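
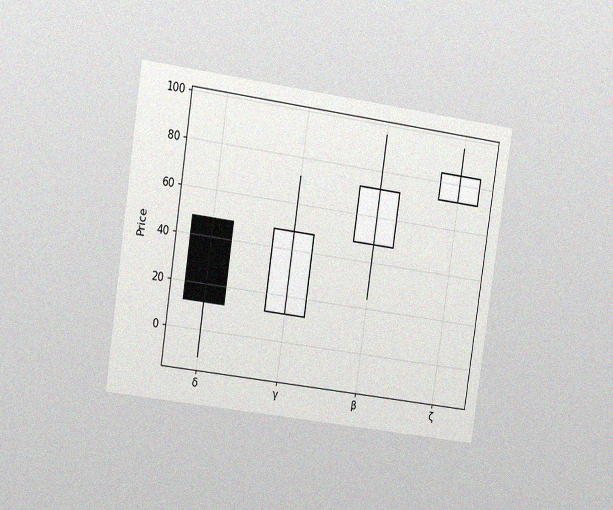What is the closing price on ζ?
84

The chart is tilted about 8° clockwise and viewed slightly from the left, with some photo noise. The ζ candle closes at 84.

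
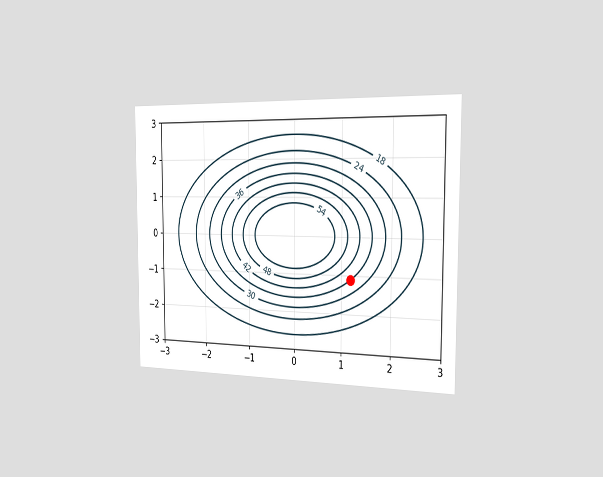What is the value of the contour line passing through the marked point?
The chart is viewed slightly from the right. The marked point sits on the contour labelled 36.

36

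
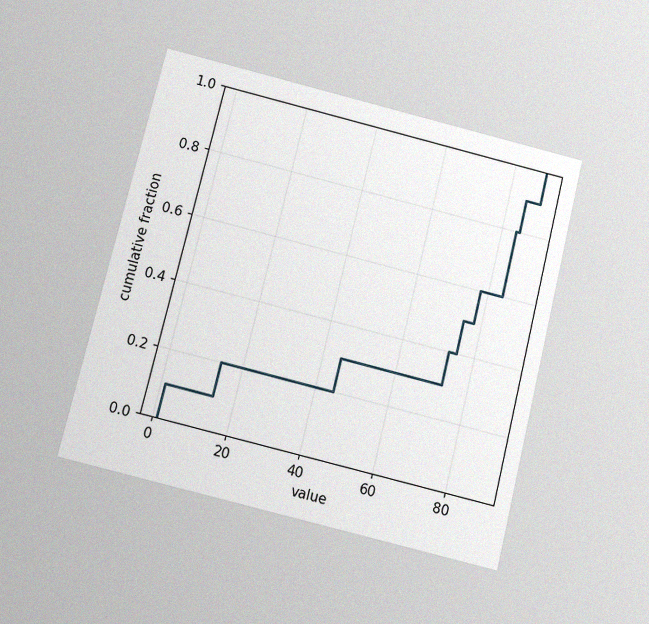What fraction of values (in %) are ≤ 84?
80%

The chart is tilted about 14° clockwise and viewed slightly from below, with some photo noise. At x=84 the ECDF step is at 80%.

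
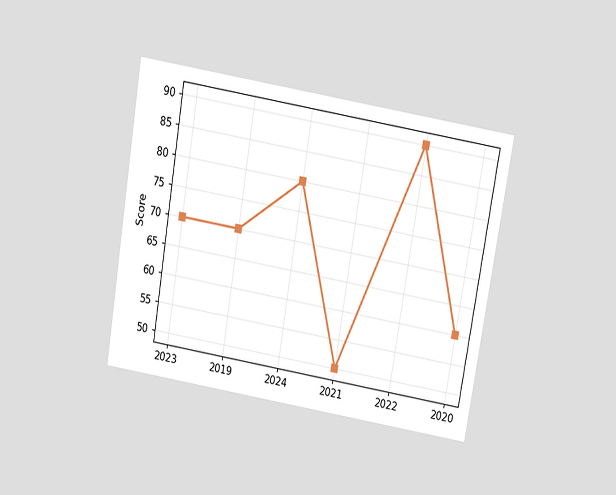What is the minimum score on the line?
The chart is tilted about 10° clockwise and viewed slightly from above. The lowest point is at 2021, and reading across to the y-axis gives 50.

50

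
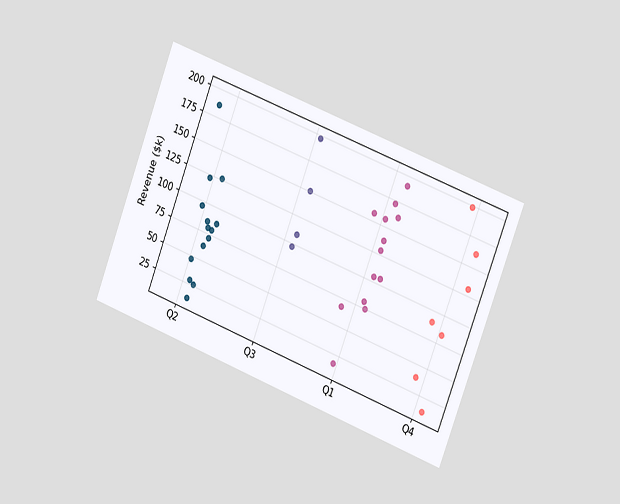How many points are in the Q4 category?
7

The chart is tilted about 21° clockwise and viewed slightly from the right. Counting the markers in the Q4 column gives 7.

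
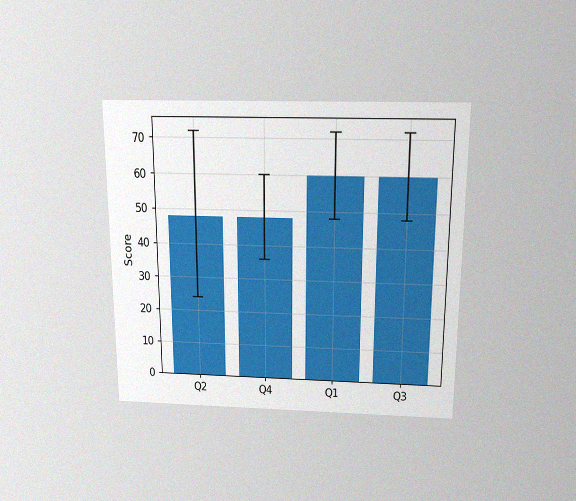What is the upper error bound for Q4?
The chart is viewed slightly from above, with some photo noise. The Q4 bar's upper whisker reaches 60.

60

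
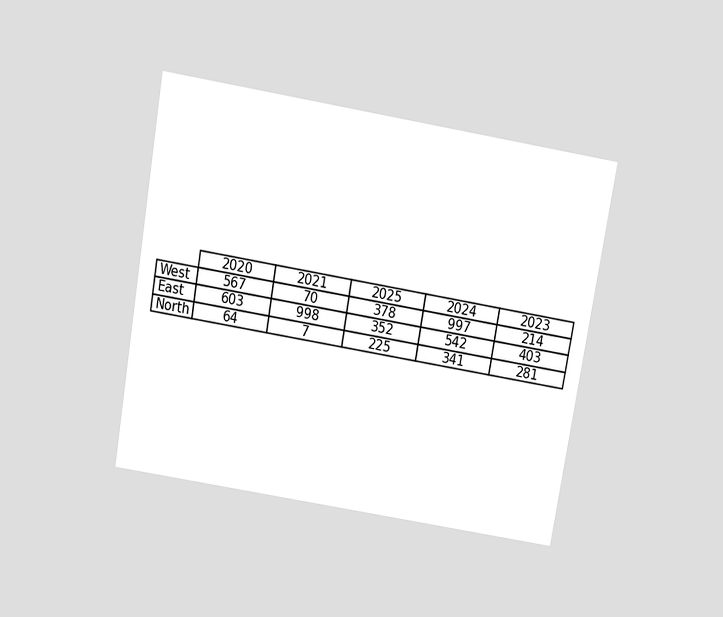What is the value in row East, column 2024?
542

The chart is tilted about 10° clockwise and viewed slightly from above. The (East, 2024) cell reads 542.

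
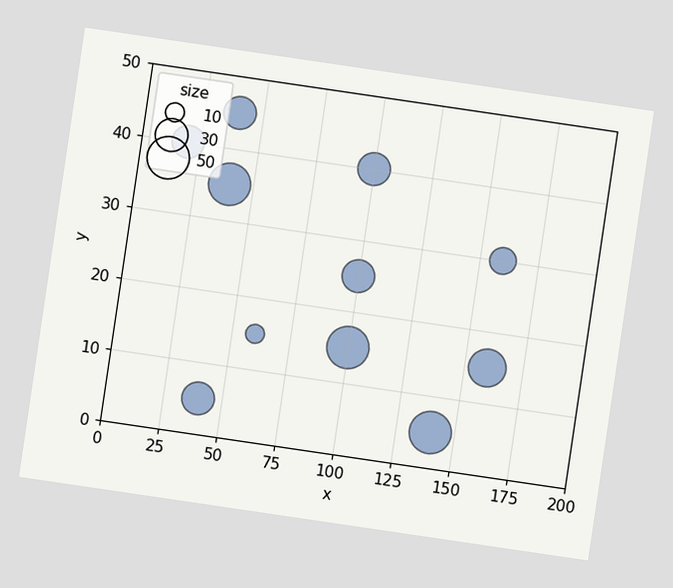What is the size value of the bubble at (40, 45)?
30

The chart is tilted about 8° clockwise. Matching the bubble at (40, 45) against the size legend gives 30.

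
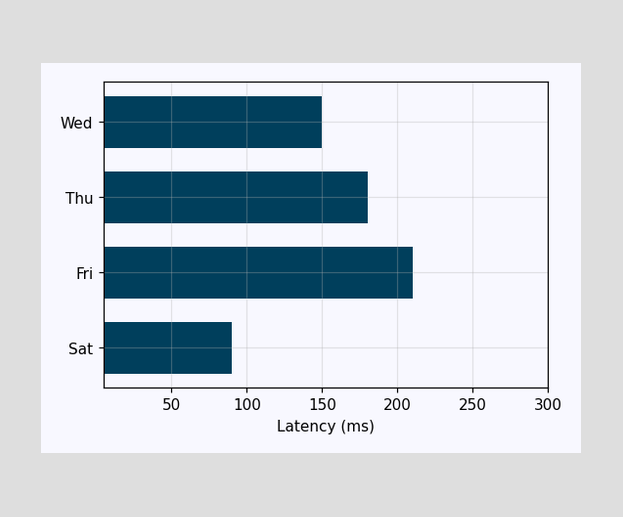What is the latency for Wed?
Reading along the chart's x-axis, the Wed bar reaches 150ms.

150ms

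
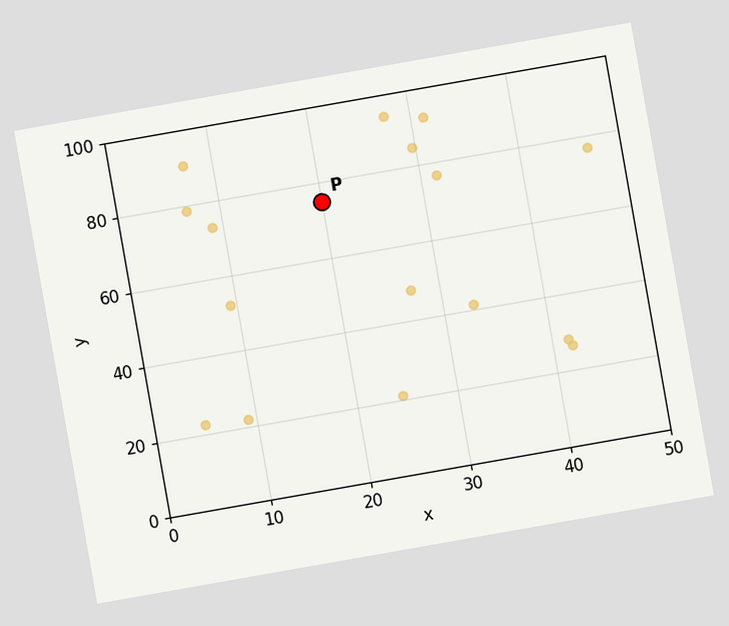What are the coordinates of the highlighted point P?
(20, 75)

The chart is tilted about 10° counter-clockwise. Following the gridlines from P to each axis, P sits at (20, 75).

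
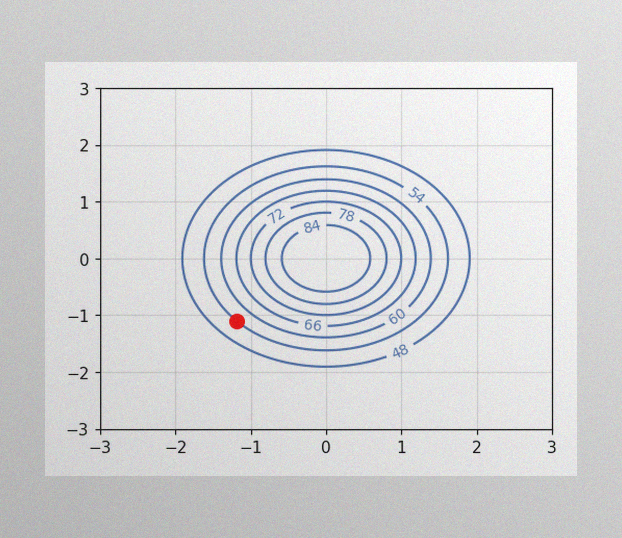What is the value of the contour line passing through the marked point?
The image has some photo noise and uneven lighting. The marked point sits on the contour labelled 54.

54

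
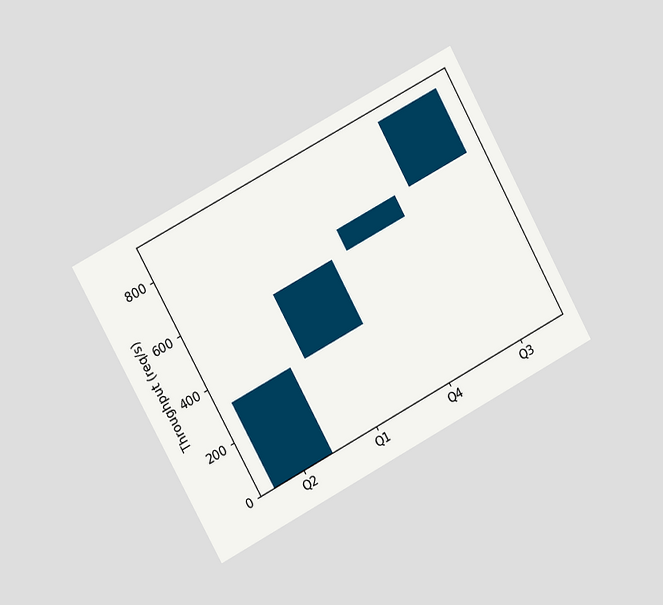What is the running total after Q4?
640req/s

The chart is tilted about 28° counter-clockwise and viewed slightly from the left. After Q4 the running total reaches 640req/s.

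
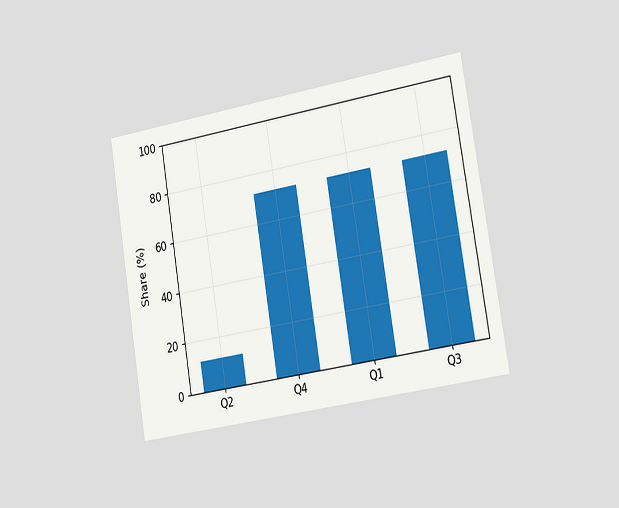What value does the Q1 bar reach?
72%

The chart is tilted about 9° counter-clockwise and viewed slightly from the right. Reading along the chart's y-axis, the Q1 bar reaches 72%.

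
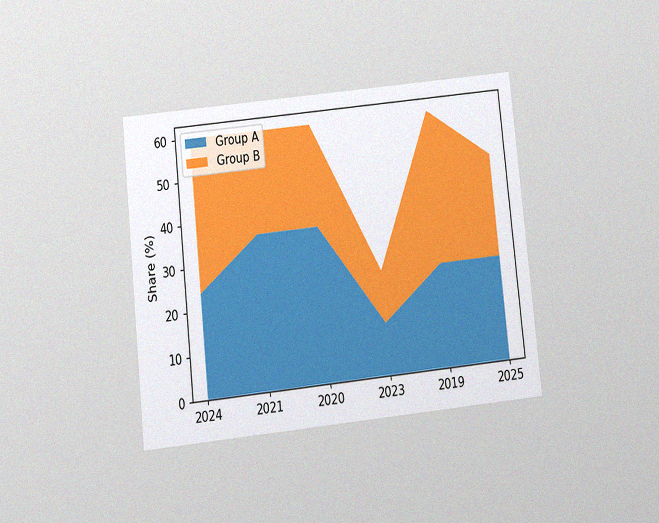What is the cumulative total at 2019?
60%

The chart is tilted about 6° counter-clockwise and viewed slightly from below, with some photo noise. The stacked total at 2019 reaches 60%.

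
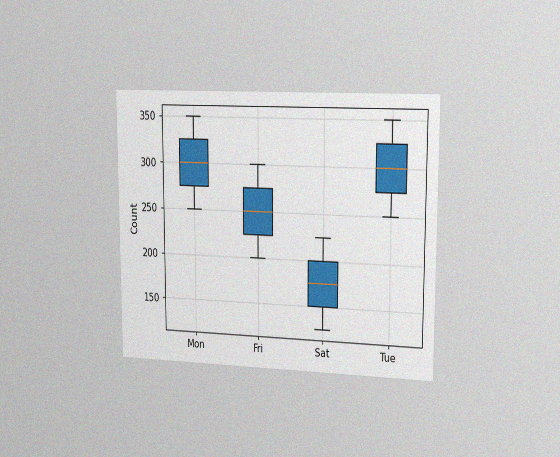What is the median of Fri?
The chart is viewed slightly from the right, with some photo noise. The median line in the Fri box sits at 250.

250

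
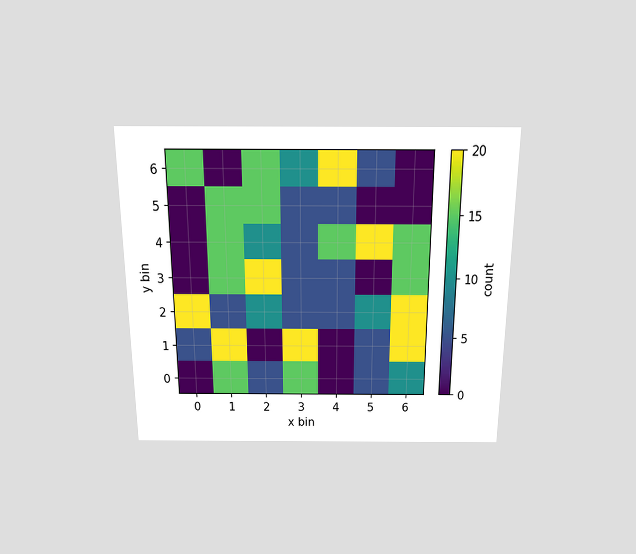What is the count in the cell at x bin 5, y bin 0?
5

The chart is viewed slightly from above. Matching the cell (5, 0) against the colorbar gives 5.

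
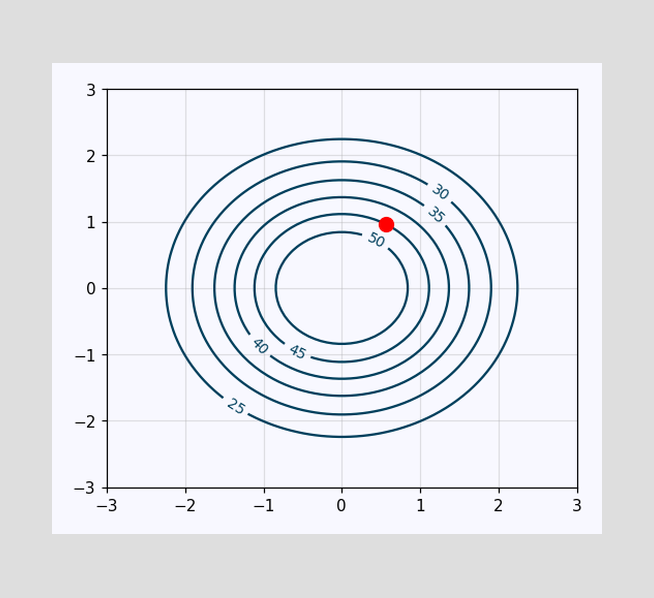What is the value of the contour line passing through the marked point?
The marked point sits on the contour labelled 45.

45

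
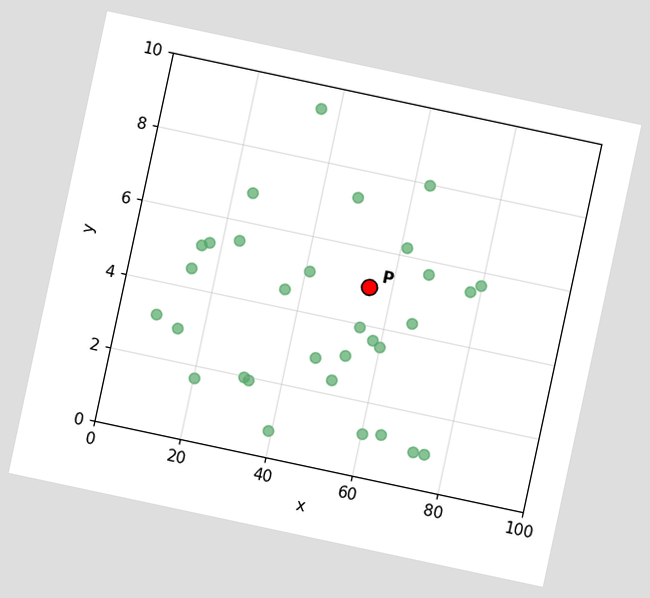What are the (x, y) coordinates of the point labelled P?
(55, 5)

The chart is tilted about 12° clockwise. Following the gridlines from P to each axis, P sits at (55, 5).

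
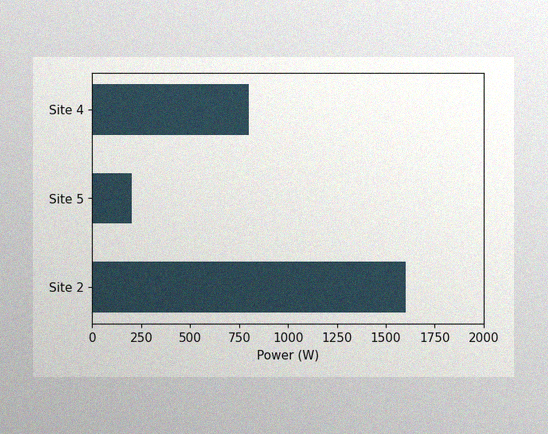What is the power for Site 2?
The image has some photo noise and uneven lighting. Reading along the chart's x-axis, the Site 2 bar reaches 1600W.

1600W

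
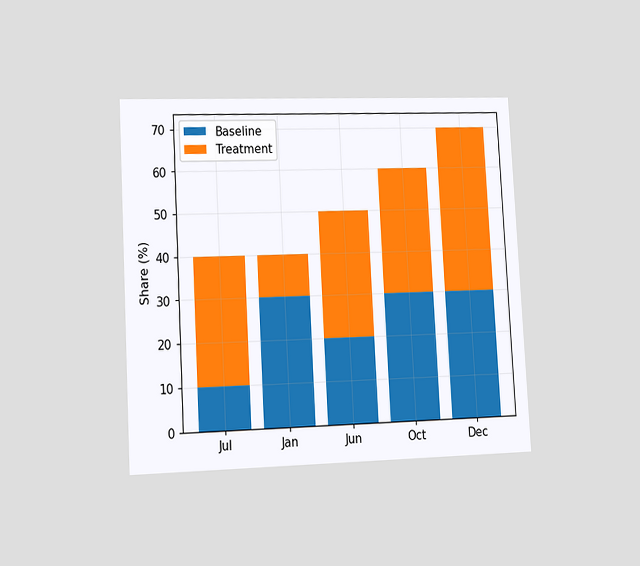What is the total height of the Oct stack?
The chart is tilted about 3° counter-clockwise and viewed slightly from the left. The Oct stack's top reaches 60% on the y-axis.

60%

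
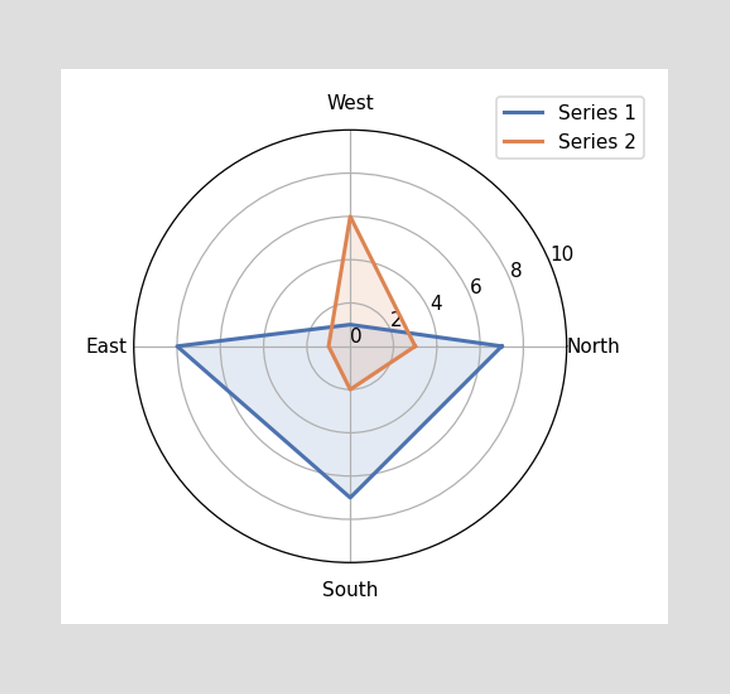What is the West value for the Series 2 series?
On the West axis, Series 2 reaches 6.

6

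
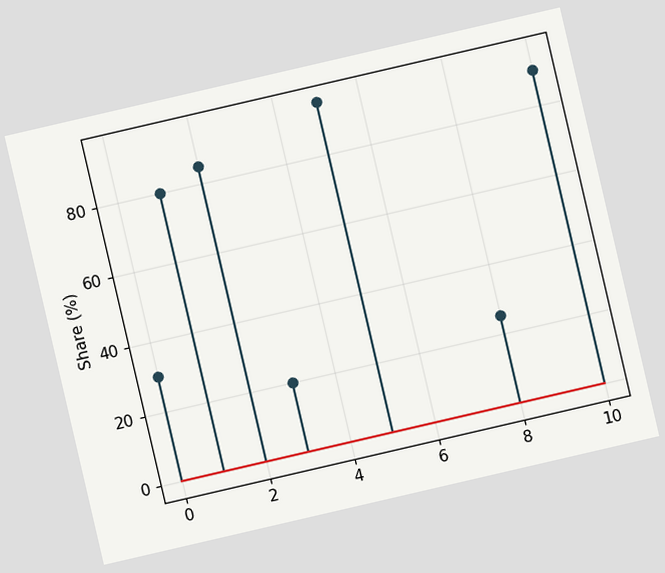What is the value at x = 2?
The chart is tilted about 13° counter-clockwise. The stem at x=2 reaches 85%.

85%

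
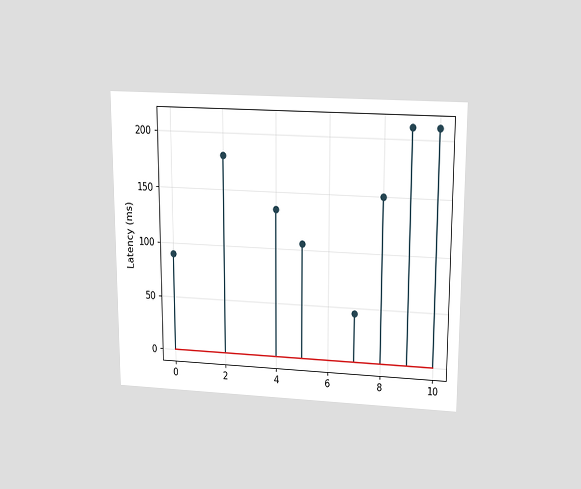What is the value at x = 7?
The chart is viewed slightly from above. The stem at x=7 reaches 45ms.

45ms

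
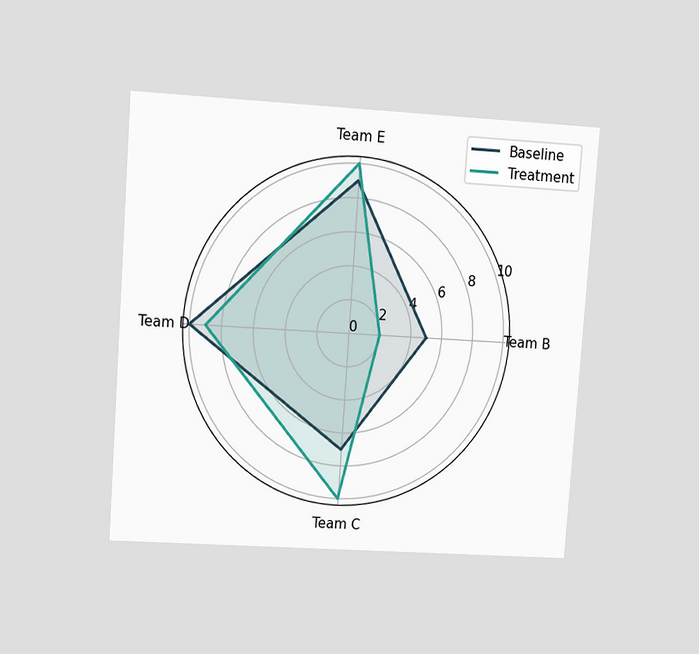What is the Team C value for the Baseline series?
7

The chart is tilted about 4° clockwise and viewed at a slight angle. On the Team C axis, Baseline reaches 7.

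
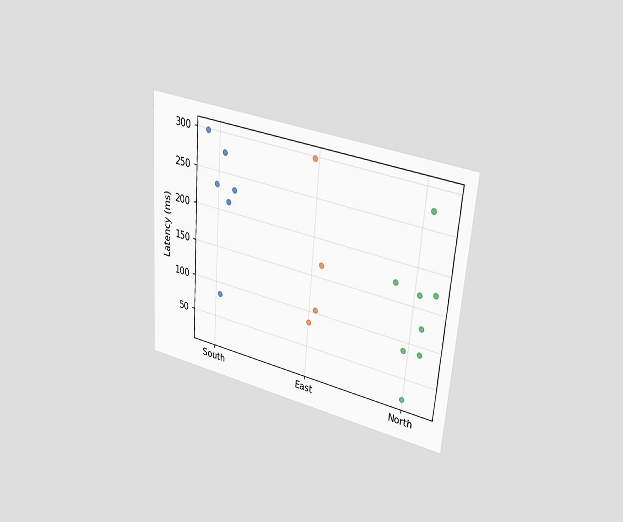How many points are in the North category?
8

The chart is tilted about 4° clockwise and viewed at a slight angle. Counting the markers in the North column gives 8.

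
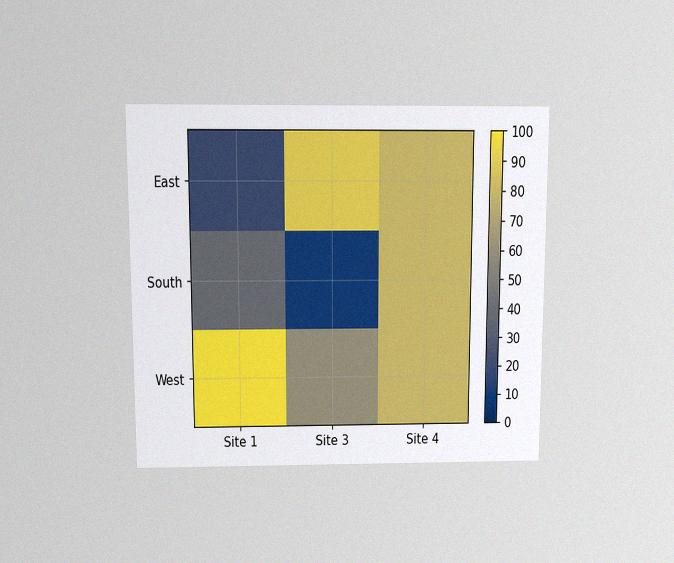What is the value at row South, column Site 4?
80

The chart is viewed slightly from above, with some photo noise. Matching cell (South, Site 4) against the colorbar gives 80.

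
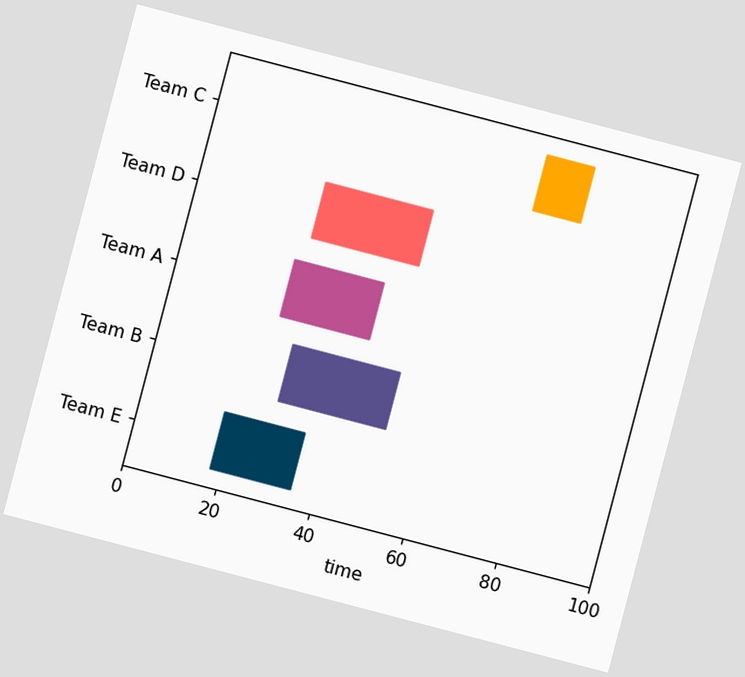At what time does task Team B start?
28

The chart is tilted about 15° clockwise. The Team B bar begins at t=28.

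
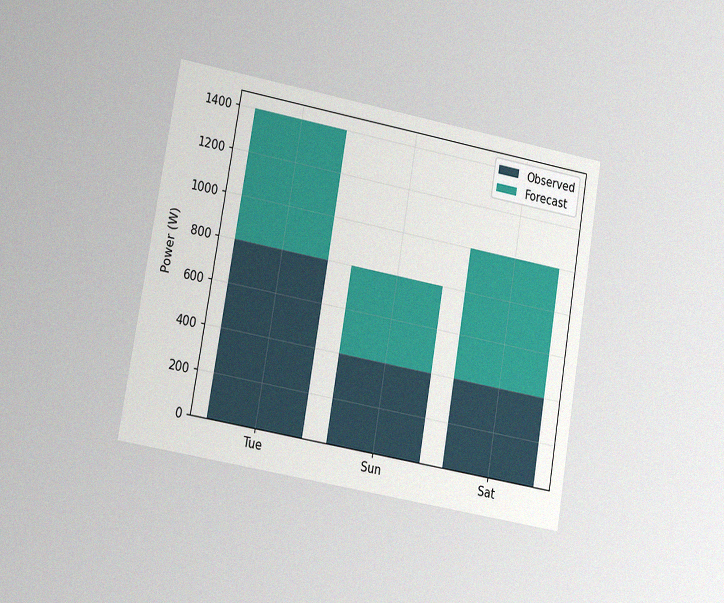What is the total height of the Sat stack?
The chart is tilted about 10° clockwise and viewed at a slight angle, with some photo noise. The Sat stack's top reaches 1000W on the y-axis.

1000W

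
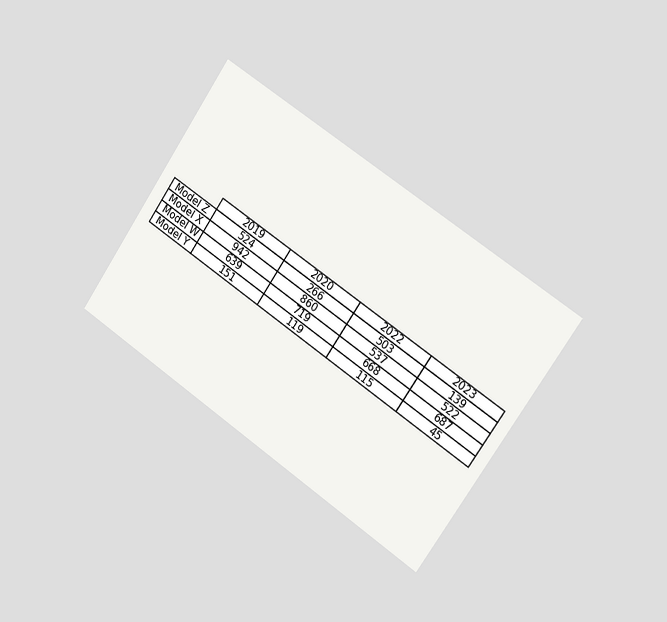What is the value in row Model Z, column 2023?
139

The chart is tilted about 34° clockwise and viewed slightly from the right. The (Model Z, 2023) cell reads 139.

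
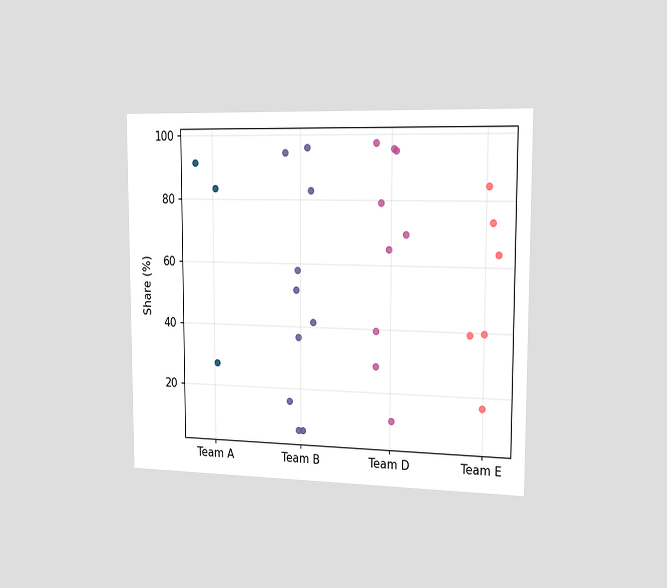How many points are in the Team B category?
The chart is viewed slightly from the right. Counting the markers in the Team B column gives 10.

10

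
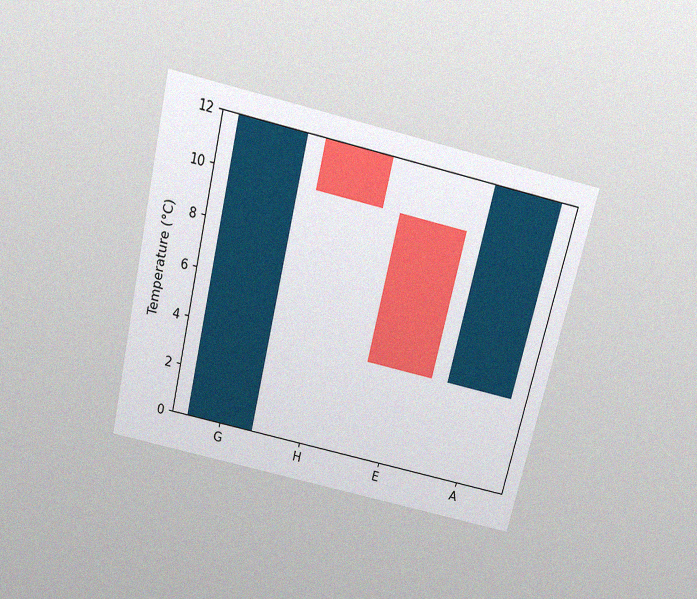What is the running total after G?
The chart is tilted about 13° clockwise and viewed slightly from above, with some photo noise. After G the running total reaches 12°C.

12°C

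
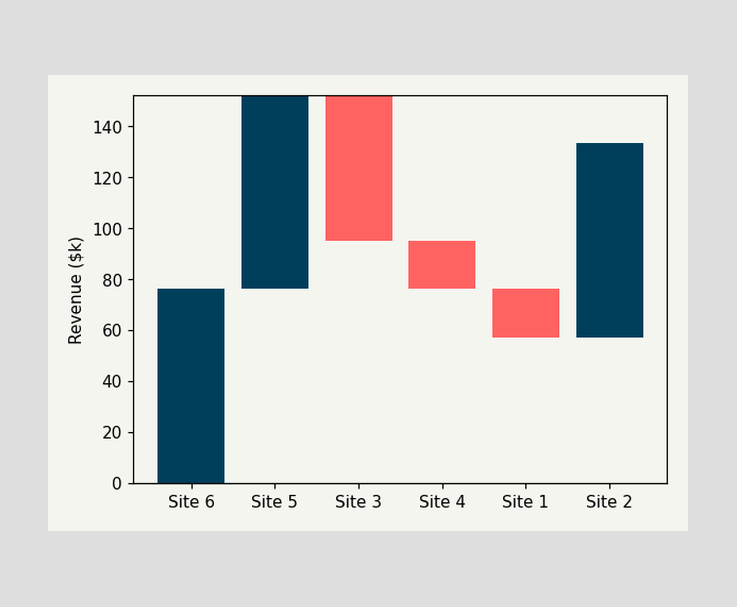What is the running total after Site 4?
$76k

After Site 4 the running total reaches $76k.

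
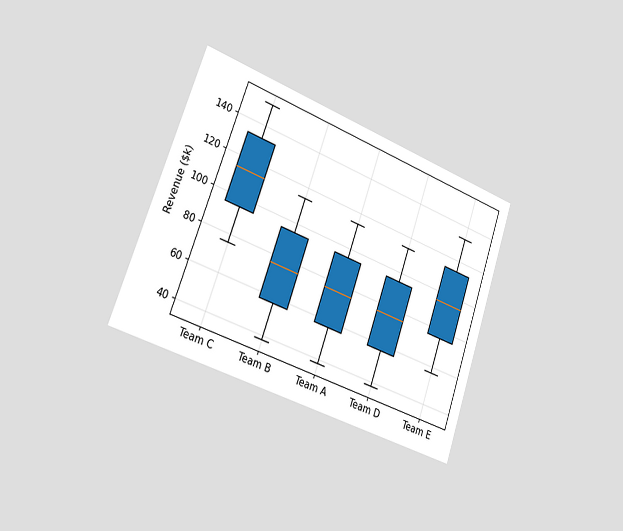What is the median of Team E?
The chart is tilted about 20° clockwise and viewed slightly from the left. The median line in the Team E box sits at $95k.

$95k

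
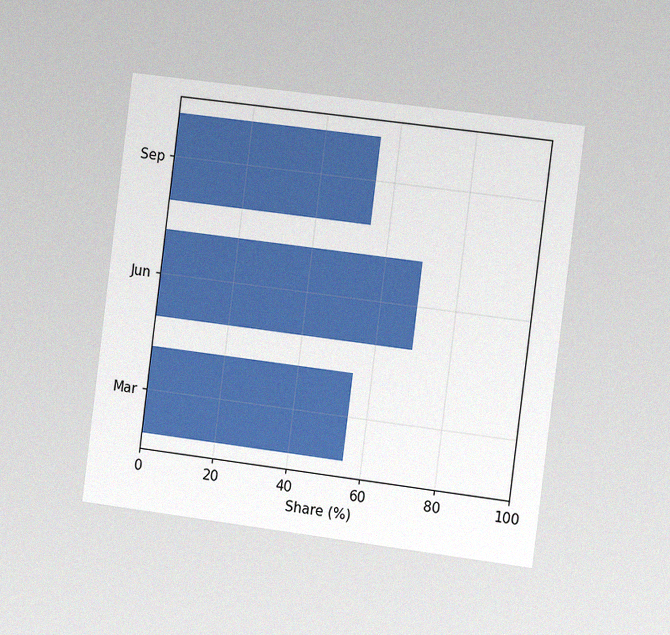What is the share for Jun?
The chart is tilted about 7° clockwise and viewed slightly from the right, with some photo noise. Reading along the chart's x-axis, the Jun bar reaches 70%.

70%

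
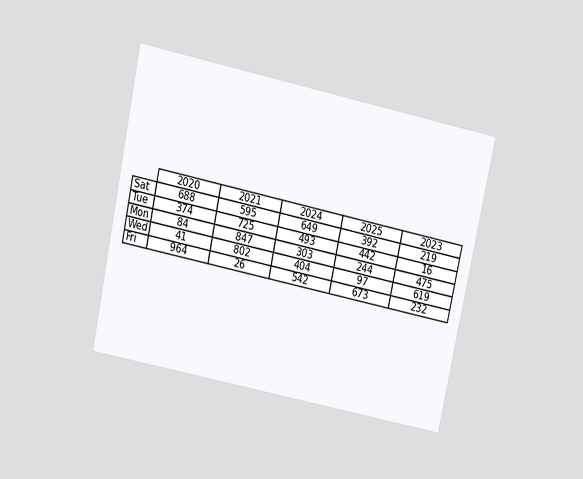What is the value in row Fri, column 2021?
The chart is tilted about 12° clockwise and viewed slightly from above. The (Fri, 2021) cell reads 26.

26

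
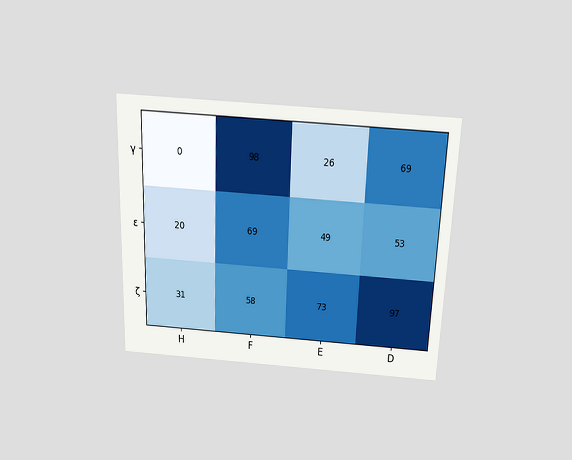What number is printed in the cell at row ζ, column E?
The chart is tilted about 2° clockwise and viewed slightly from above. The (ζ, E) cell reads 73.

73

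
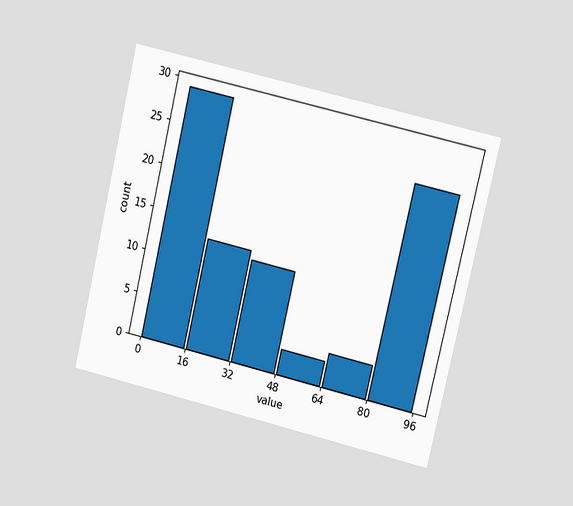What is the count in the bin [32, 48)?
The chart is tilted about 13° clockwise and viewed at a slight angle. The [32, 48) bin has height 12.

12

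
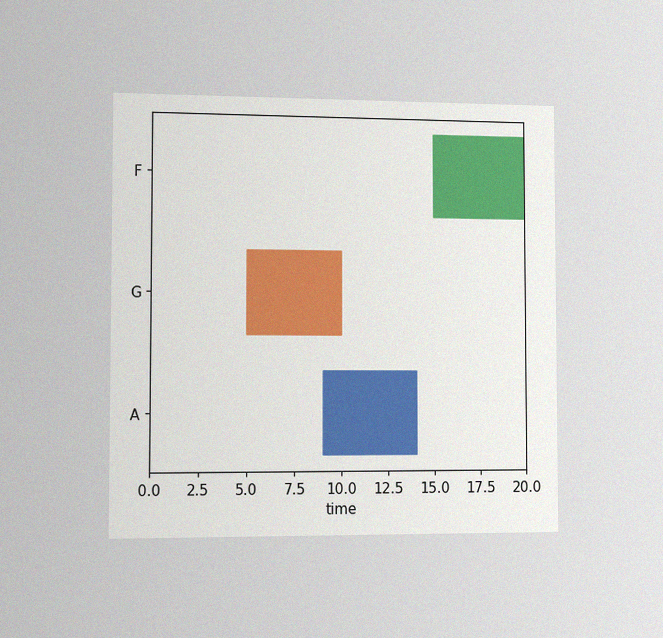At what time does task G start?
5

The chart is viewed slightly from the left, with some photo noise. The G bar begins at t=5.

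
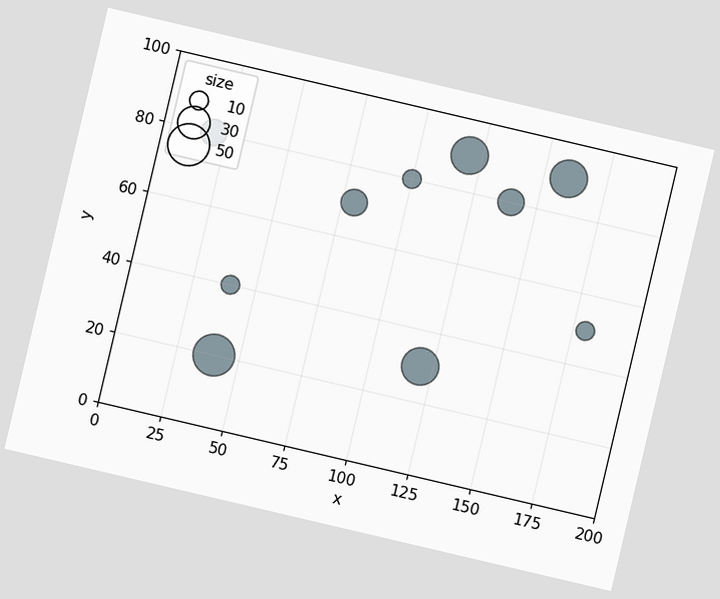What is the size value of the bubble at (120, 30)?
The chart is tilted about 13° clockwise. Matching the bubble at (120, 30) against the size legend gives 40.

40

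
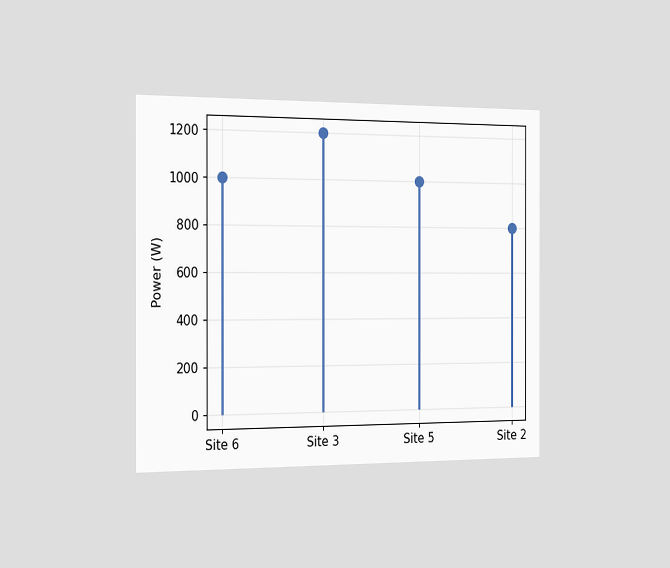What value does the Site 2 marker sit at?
The chart is viewed slightly from the left. The Site 2 marker sits at 800W.

800W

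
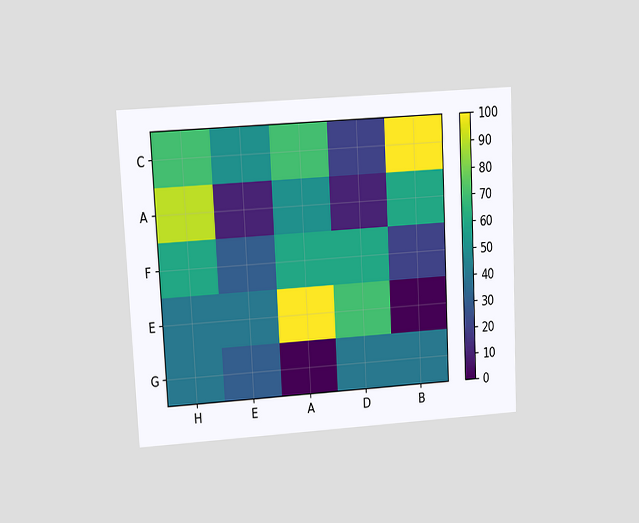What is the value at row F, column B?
The chart is tilted about 3° counter-clockwise and viewed at a slight angle. Matching cell (F, B) against the colorbar gives 20.

20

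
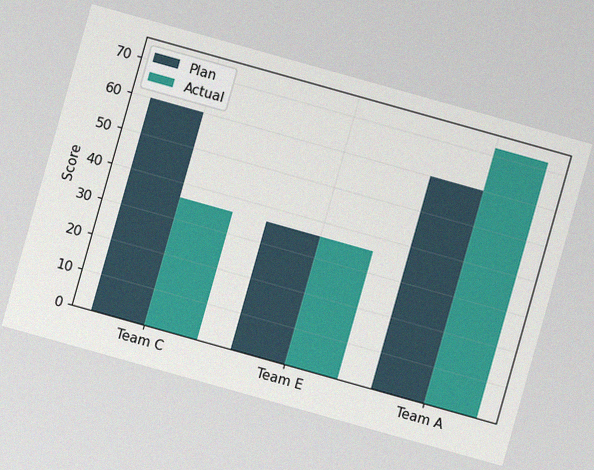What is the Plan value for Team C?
60

The chart is tilted about 16° clockwise, with some photo noise. The Plan bar at Team C reaches 60 on the y-axis.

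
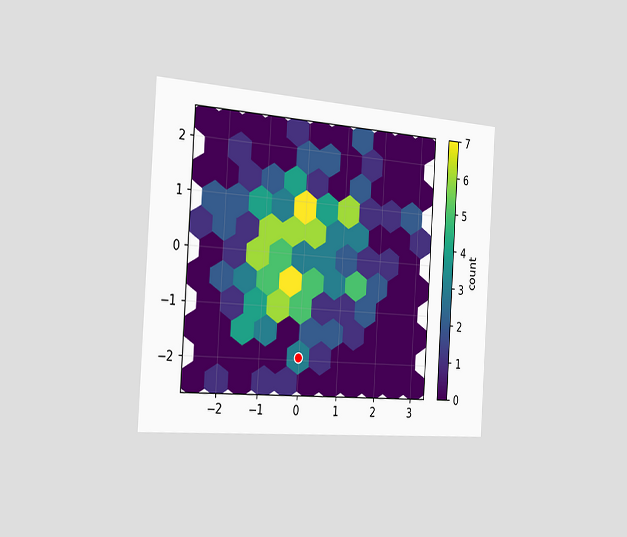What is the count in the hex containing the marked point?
3

The chart is tilted about 4° clockwise and viewed slightly from the left. The marked hex reads 3 on the colorbar.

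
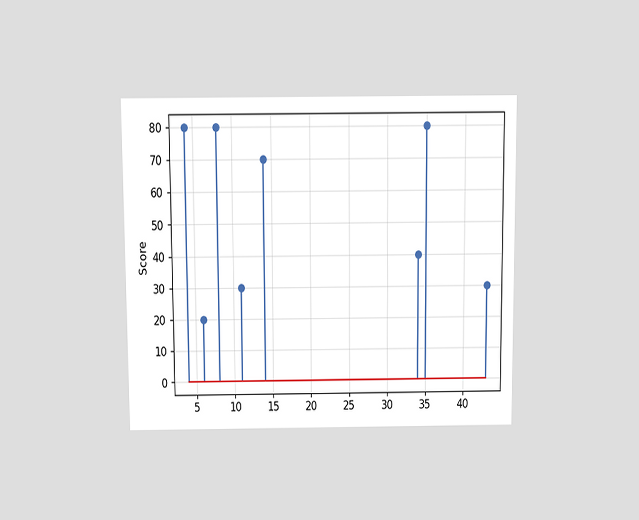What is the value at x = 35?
The chart is viewed slightly from above. The stem at x=35 reaches 80.

80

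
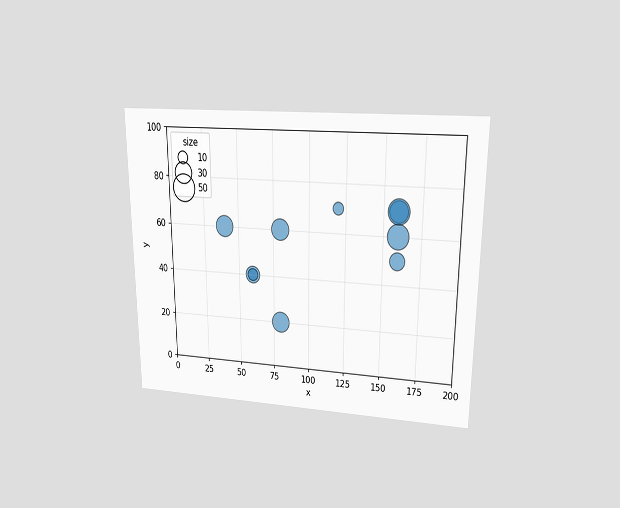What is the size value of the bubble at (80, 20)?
The chart is viewed at a slight angle. Matching the bubble at (80, 20) against the size legend gives 30.

30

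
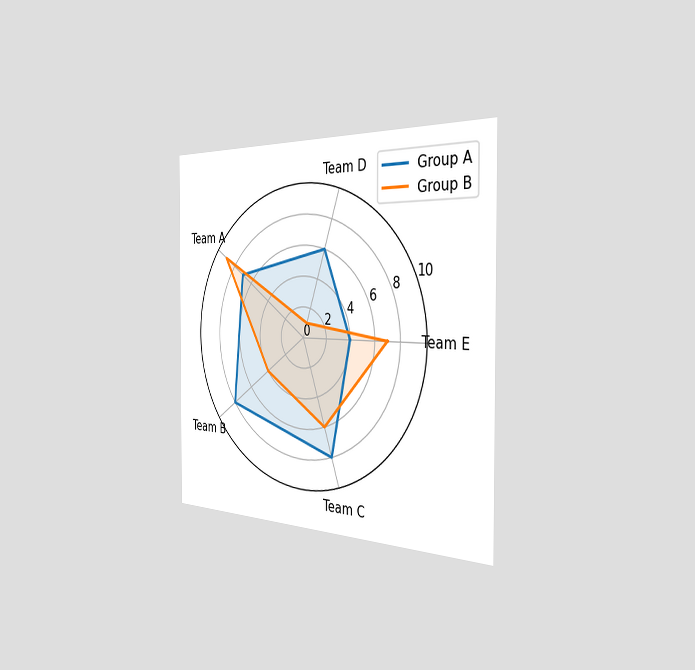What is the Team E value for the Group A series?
The chart is viewed slightly from the right. On the Team E axis, Group A reaches 4.

4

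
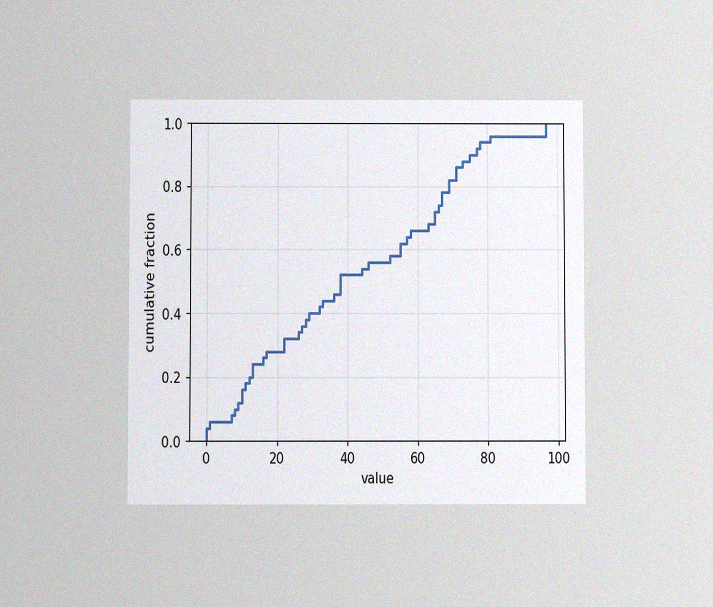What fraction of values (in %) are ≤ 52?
The chart is viewed at a slight angle, with some photo noise. At x=52 the ECDF step is at 58%.

58%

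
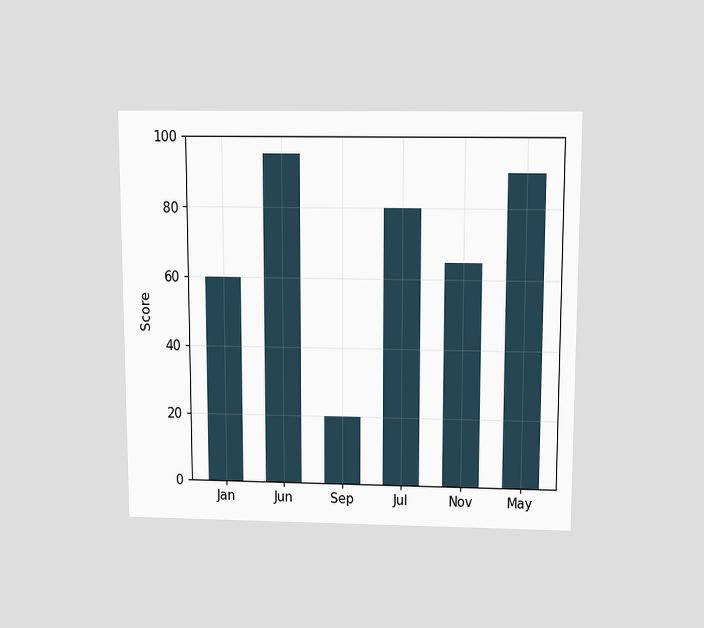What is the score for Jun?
The chart is viewed slightly from above. Reading along the chart's y-axis, the Jun bar reaches 95.

95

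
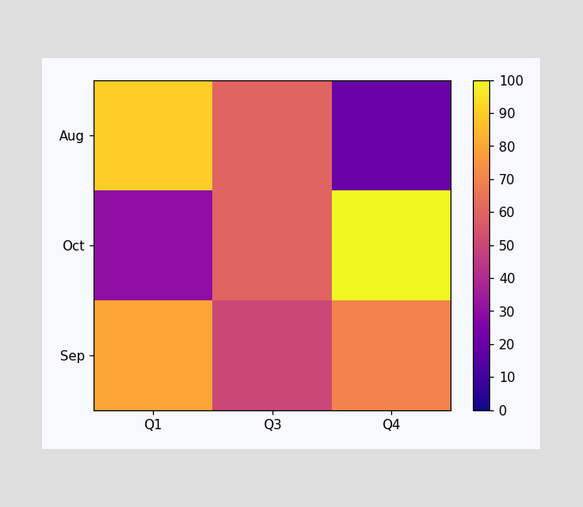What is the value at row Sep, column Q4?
Matching cell (Sep, Q4) against the colorbar gives 70.

70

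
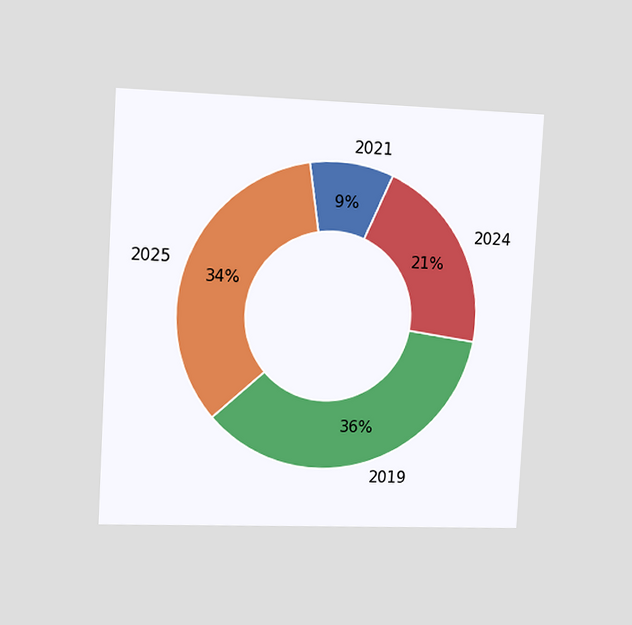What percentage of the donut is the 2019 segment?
The chart is tilted about 3° clockwise and viewed slightly from the left. The 2019 segment takes up 36% of the ring.

36%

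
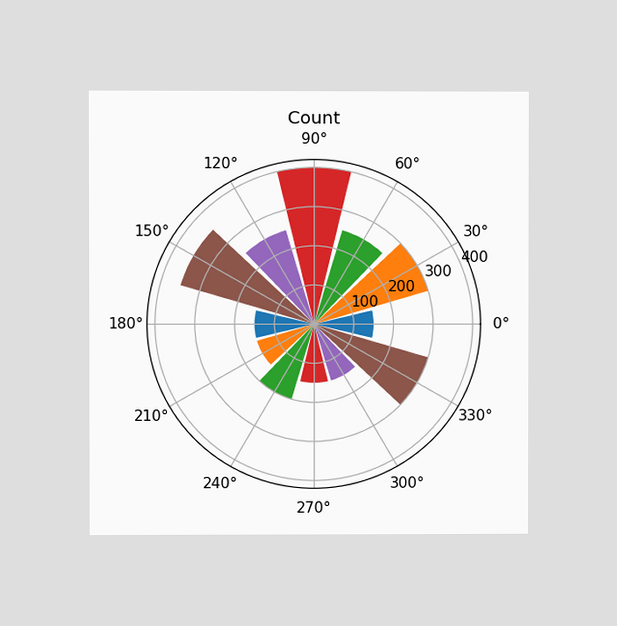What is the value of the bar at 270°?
150

The chart is viewed at a slight angle. The bar at 270° reaches 150 on the radial axis.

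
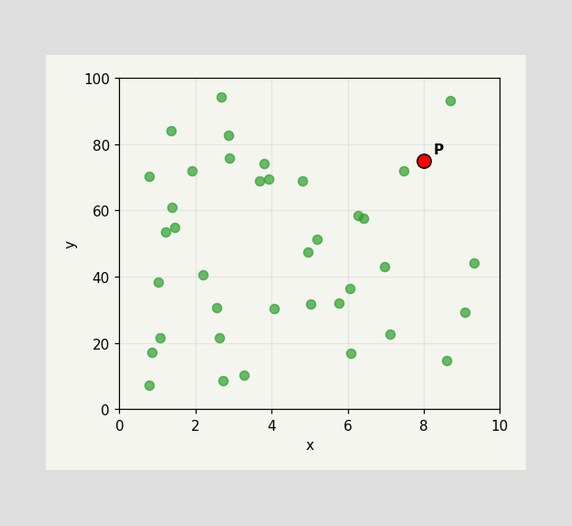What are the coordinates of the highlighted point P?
(8, 75)

Following the gridlines from P to each axis, P sits at (8, 75).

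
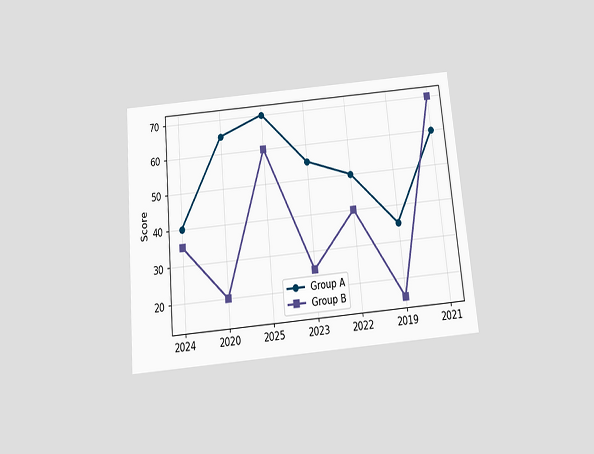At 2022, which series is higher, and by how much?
The chart is tilted about 5° counter-clockwise and viewed slightly from below. At 2022, Group A sits above the other line by 10.

Group A, by 10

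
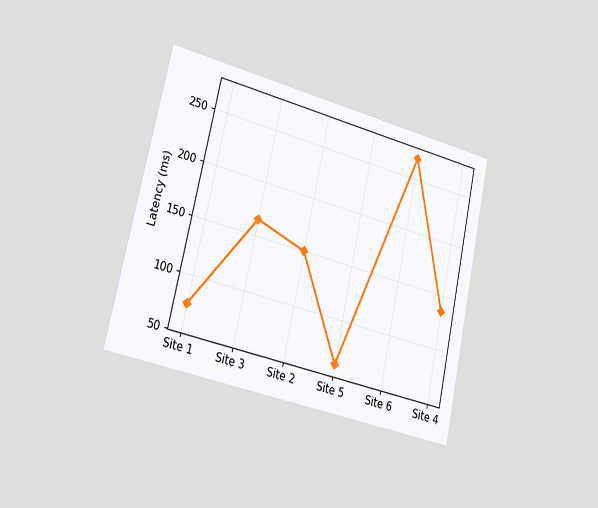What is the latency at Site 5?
The chart is tilted about 12° clockwise and viewed slightly from the left. At Site 5, the line is at 60ms.

60ms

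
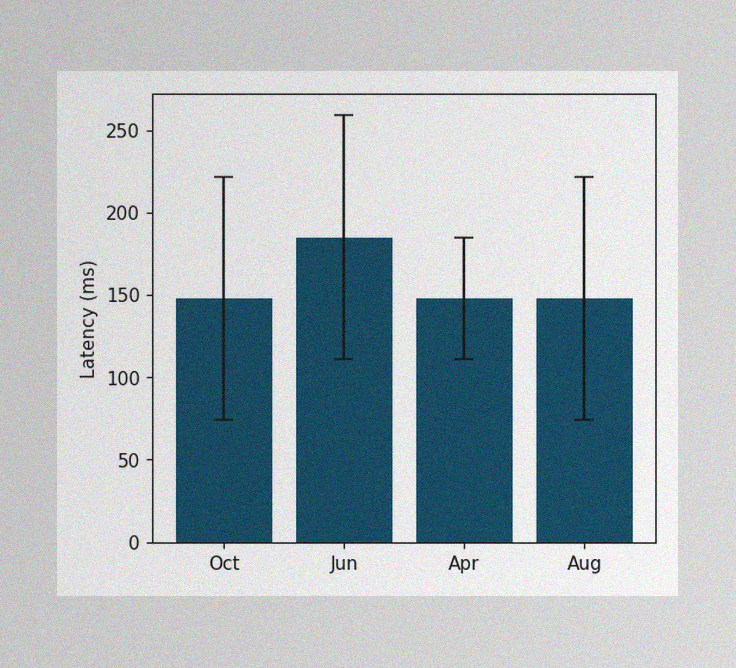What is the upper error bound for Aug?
222ms

The image has some photo noise and uneven lighting. The Aug bar's upper whisker reaches 222ms.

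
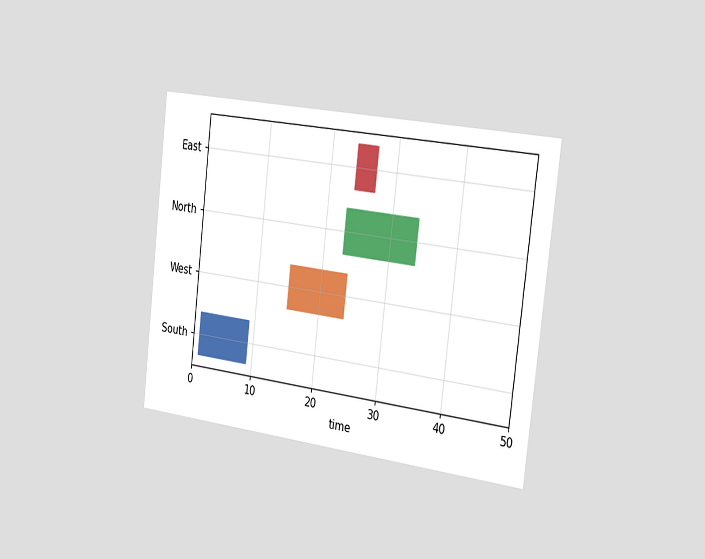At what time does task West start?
The chart is tilted about 7° clockwise and viewed slightly from the right. The West bar begins at t=15.

15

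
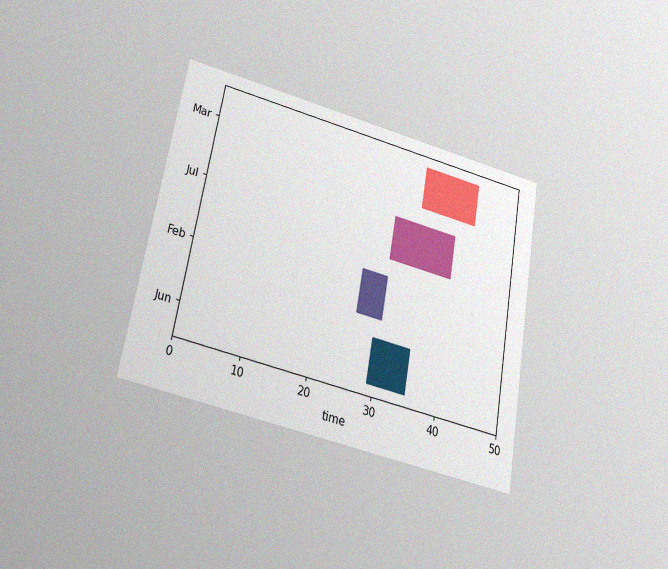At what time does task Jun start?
The chart is tilted about 10° clockwise and viewed slightly from below, with some photo noise. The Jun bar begins at t=29.

29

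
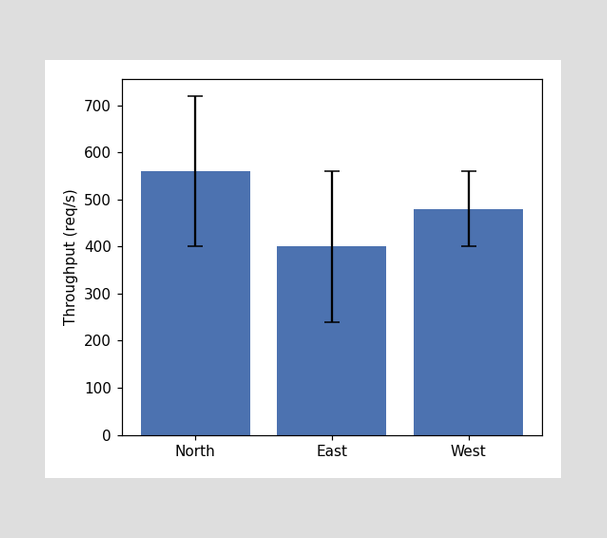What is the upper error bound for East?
The East bar's upper whisker reaches 560req/s.

560req/s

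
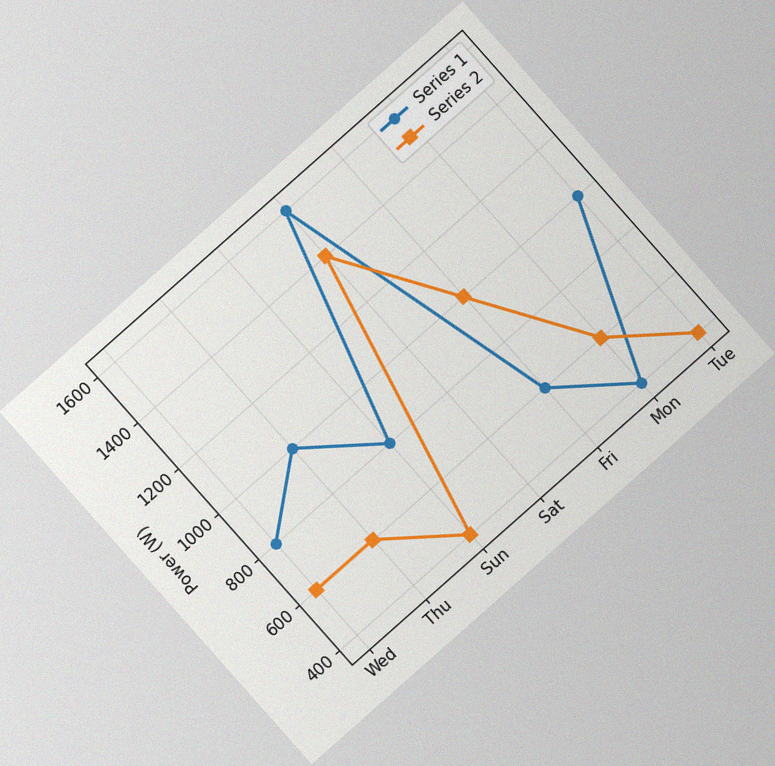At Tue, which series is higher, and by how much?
Series 1, by 600W

The chart is tilted about 42° counter-clockwise, with some photo noise. At Tue, Series 1 sits above the other line by 600W.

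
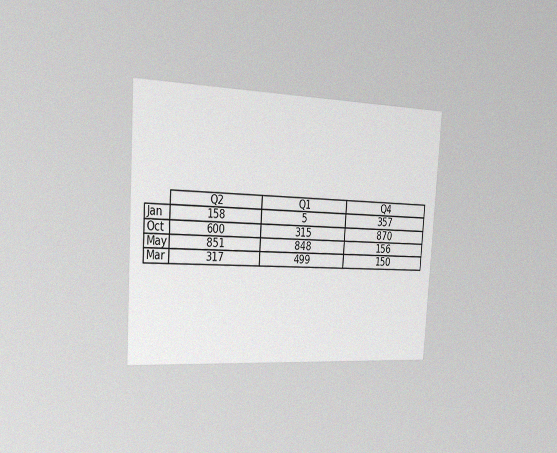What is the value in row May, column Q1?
The chart is tilted about 4° clockwise and viewed slightly from the left, with some photo noise. The (May, Q1) cell reads 848.

848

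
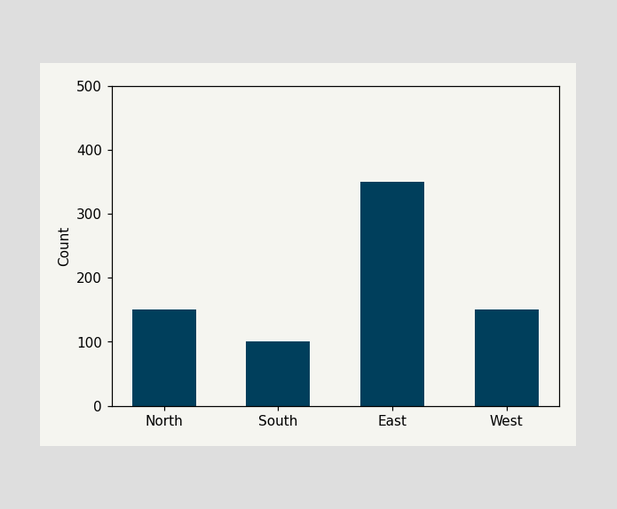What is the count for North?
150

Reading along the chart's y-axis, the North bar reaches 150.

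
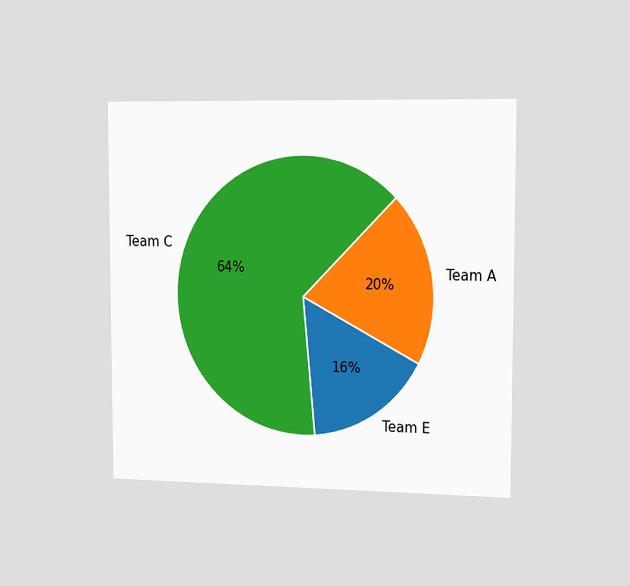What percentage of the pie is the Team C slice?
The chart is viewed slightly from the right. The Team C slice takes up 64% of the pie.

64%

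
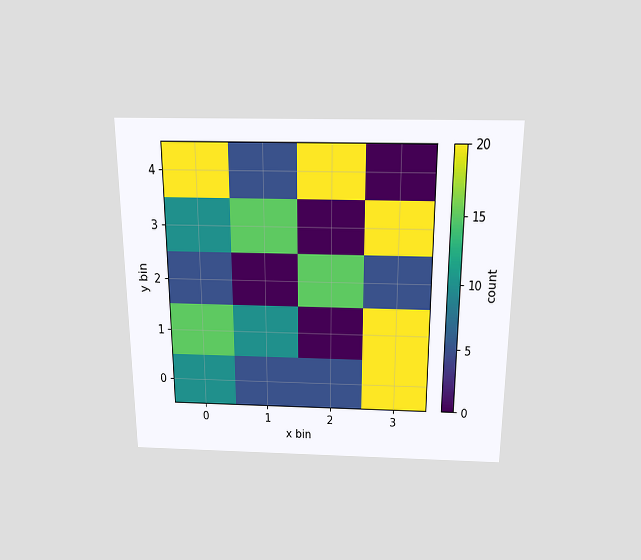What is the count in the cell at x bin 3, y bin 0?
The chart is viewed slightly from above. Matching the cell (3, 0) against the colorbar gives 20.

20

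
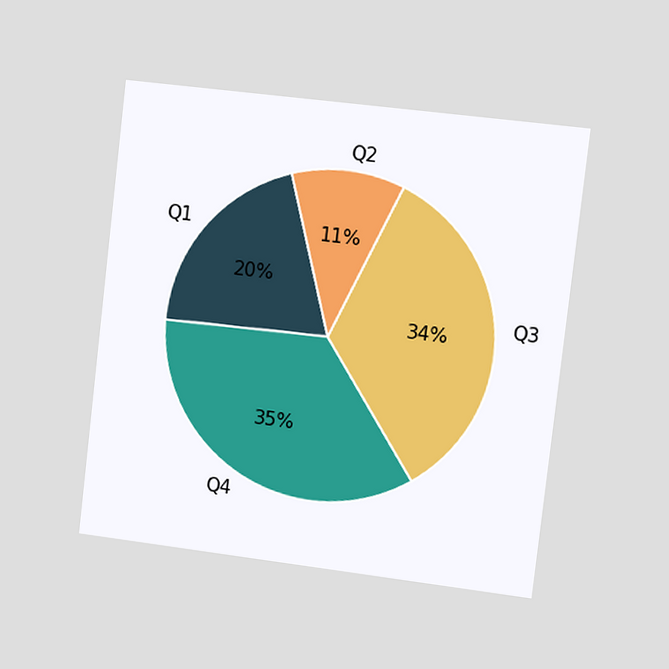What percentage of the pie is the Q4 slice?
The chart is tilted about 7° clockwise and viewed slightly from the right. The Q4 slice takes up 35% of the pie.

35%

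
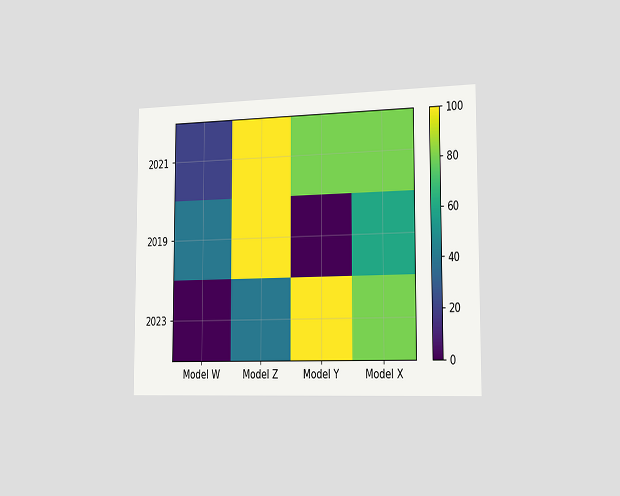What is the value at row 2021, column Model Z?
100

The chart is viewed slightly from the right. Matching cell (2021, Model Z) against the colorbar gives 100.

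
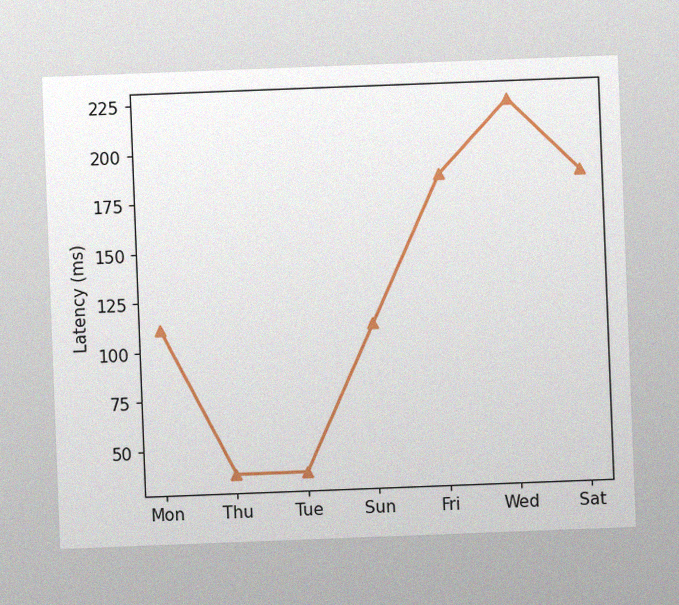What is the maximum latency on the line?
The chart is tilted about 2° counter-clockwise, with some photo noise. The highest point is at Wed, and reading across to the y-axis gives 222ms.

222ms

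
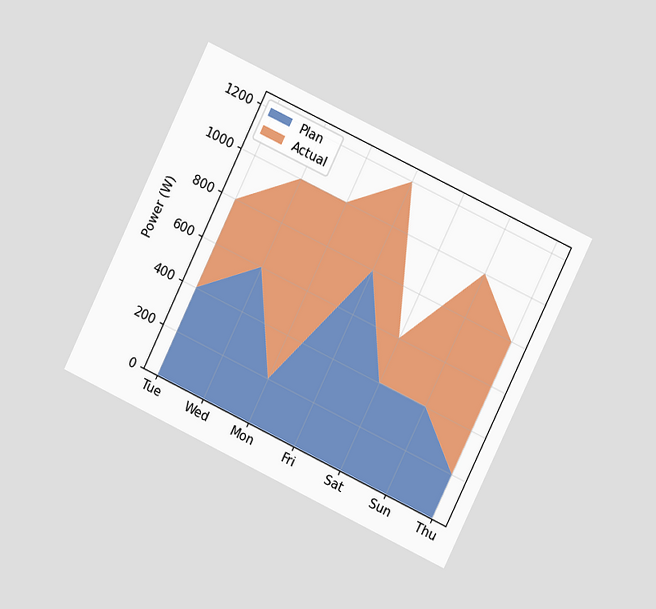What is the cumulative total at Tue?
800W

The chart is tilted about 26° clockwise and viewed slightly from the right. The stacked total at Tue reaches 800W.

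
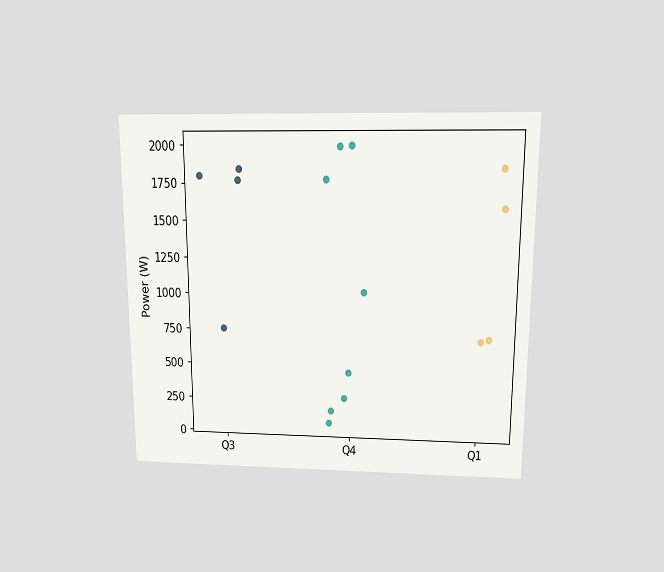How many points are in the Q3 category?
The chart is viewed slightly from above. Counting the markers in the Q3 column gives 4.

4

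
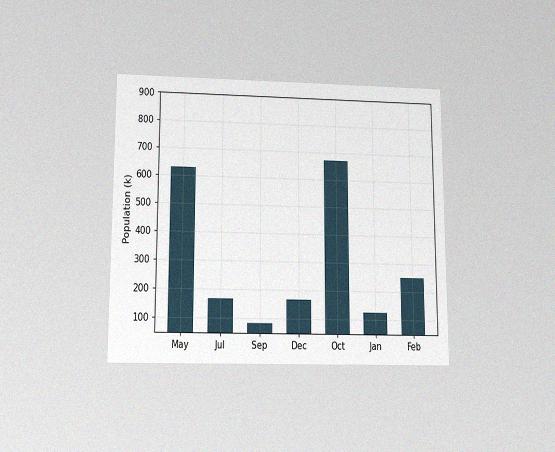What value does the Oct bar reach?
672k

The chart is viewed slightly from below, with some photo noise. Reading along the chart's y-axis, the Oct bar reaches 672k.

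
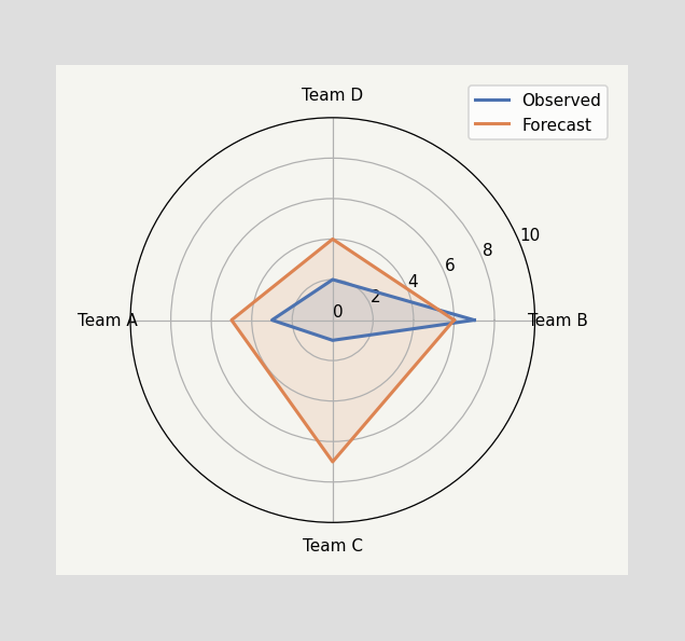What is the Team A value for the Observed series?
3

On the Team A axis, Observed reaches 3.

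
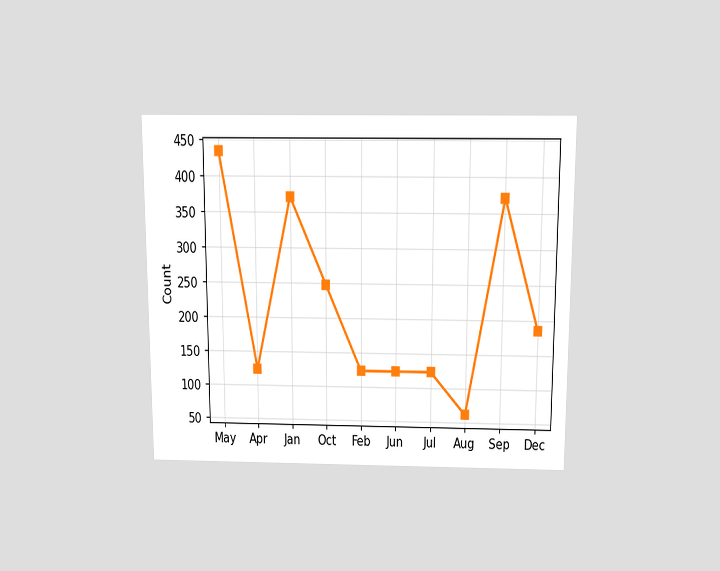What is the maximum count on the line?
The chart is viewed slightly from above. The highest point is at May, and reading across to the y-axis gives 434.

434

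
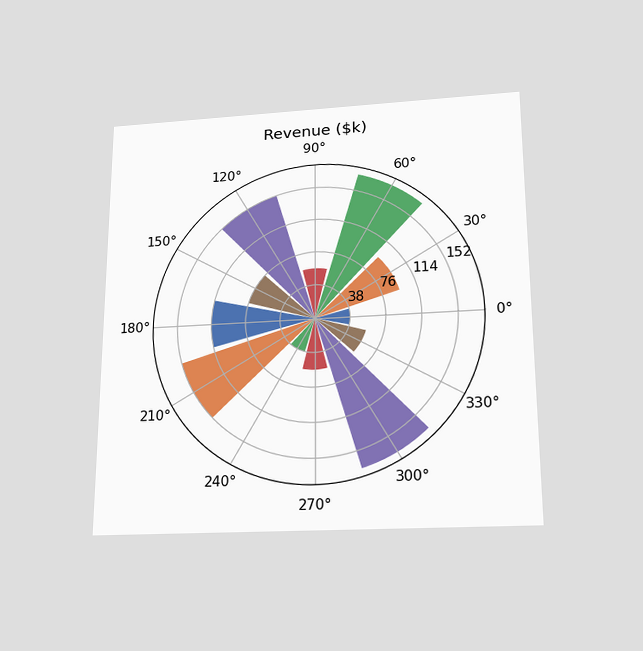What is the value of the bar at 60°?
$171k

The chart is viewed slightly from below. The bar at 60° reaches $171k on the radial axis.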